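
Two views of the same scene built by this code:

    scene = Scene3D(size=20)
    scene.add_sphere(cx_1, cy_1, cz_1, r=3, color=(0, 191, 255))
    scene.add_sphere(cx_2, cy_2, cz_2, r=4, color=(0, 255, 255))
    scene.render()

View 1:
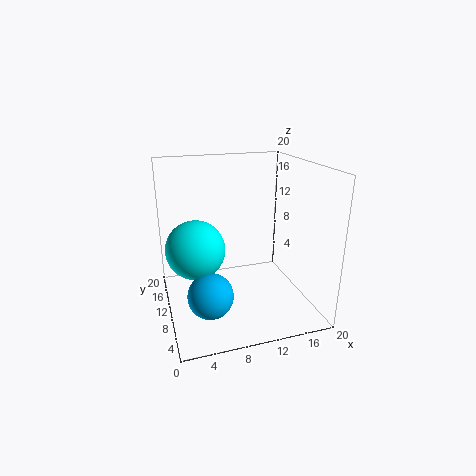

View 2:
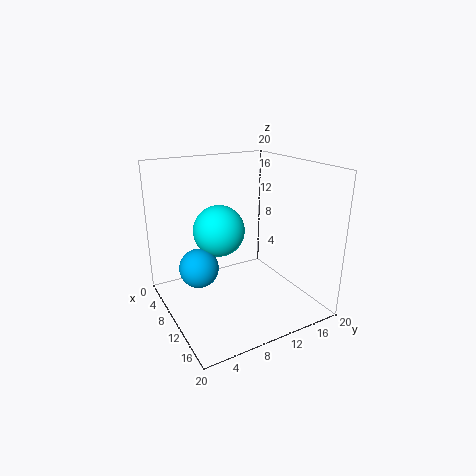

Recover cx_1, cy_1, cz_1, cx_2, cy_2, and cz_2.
cx_1 = 5
cy_1 = 6
cz_1 = 4
cx_2 = 4
cy_2 = 10
cz_2 = 9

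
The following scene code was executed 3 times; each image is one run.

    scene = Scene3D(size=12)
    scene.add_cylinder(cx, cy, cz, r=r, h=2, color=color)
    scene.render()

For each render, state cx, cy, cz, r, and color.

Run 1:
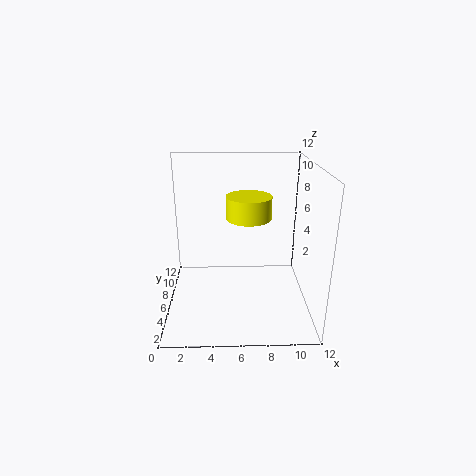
cx = 7
cy = 8
cz = 7
r = 2
color = 'yellow'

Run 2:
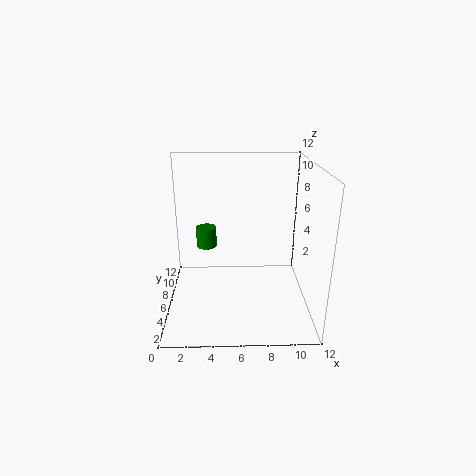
cx = 3
cy = 11
cz = 3
r = 1
color = 'green'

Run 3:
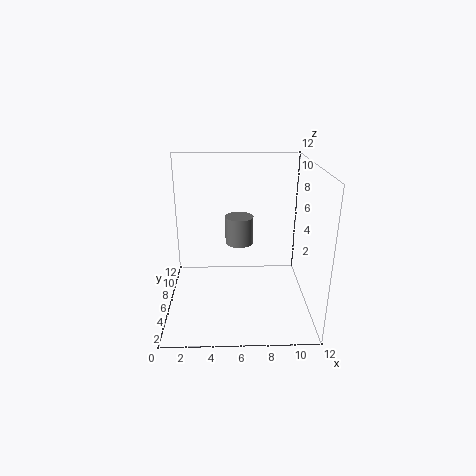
cx = 6
cy = 3
cz = 7
r = 1
color = 'gray'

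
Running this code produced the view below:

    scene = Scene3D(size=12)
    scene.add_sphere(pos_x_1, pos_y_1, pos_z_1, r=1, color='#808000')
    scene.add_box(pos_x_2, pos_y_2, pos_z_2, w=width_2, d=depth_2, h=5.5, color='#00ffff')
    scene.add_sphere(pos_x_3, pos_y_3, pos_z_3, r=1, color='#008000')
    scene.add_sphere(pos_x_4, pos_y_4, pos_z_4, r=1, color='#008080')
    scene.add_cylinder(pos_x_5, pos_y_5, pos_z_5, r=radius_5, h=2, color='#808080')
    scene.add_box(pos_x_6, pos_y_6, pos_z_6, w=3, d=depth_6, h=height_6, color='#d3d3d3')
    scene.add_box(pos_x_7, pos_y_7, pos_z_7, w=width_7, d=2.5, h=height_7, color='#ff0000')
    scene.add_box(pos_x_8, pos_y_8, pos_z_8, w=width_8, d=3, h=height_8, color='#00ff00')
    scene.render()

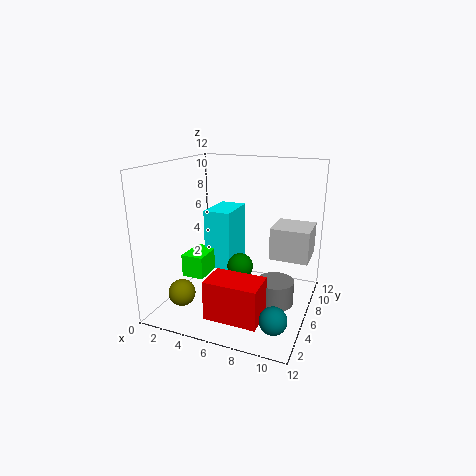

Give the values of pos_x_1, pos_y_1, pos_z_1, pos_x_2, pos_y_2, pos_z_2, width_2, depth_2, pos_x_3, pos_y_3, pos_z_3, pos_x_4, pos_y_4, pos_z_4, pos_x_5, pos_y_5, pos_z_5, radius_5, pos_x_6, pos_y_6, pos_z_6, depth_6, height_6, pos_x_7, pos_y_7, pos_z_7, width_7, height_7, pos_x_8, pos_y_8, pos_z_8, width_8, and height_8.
pos_x_1 = 3.5, pos_y_1 = 1, pos_z_1 = 3, pos_x_2 = 2, pos_y_2 = 7.5, pos_z_2 = 2, width_2 = 2.5, depth_2 = 4, pos_x_3 = 7, pos_y_3 = 4, pos_z_3 = 4.5, pos_x_4 = 10.5, pos_y_4 = 1.5, pos_z_4 = 2, pos_x_5 = 9.5, pos_y_5 = 5.5, pos_z_5 = 1, radius_5 = 1.5, pos_x_6 = 9, pos_y_6 = 5, pos_z_6 = 5, depth_6 = 3, height_6 = 2.5, pos_x_7 = 5.5, pos_y_7 = 0.5, pos_z_7 = 1.5, width_7 = 4, height_7 = 3, pos_x_8 = 1, pos_y_8 = 5, pos_z_8 = 2, width_8 = 2, height_8 = 2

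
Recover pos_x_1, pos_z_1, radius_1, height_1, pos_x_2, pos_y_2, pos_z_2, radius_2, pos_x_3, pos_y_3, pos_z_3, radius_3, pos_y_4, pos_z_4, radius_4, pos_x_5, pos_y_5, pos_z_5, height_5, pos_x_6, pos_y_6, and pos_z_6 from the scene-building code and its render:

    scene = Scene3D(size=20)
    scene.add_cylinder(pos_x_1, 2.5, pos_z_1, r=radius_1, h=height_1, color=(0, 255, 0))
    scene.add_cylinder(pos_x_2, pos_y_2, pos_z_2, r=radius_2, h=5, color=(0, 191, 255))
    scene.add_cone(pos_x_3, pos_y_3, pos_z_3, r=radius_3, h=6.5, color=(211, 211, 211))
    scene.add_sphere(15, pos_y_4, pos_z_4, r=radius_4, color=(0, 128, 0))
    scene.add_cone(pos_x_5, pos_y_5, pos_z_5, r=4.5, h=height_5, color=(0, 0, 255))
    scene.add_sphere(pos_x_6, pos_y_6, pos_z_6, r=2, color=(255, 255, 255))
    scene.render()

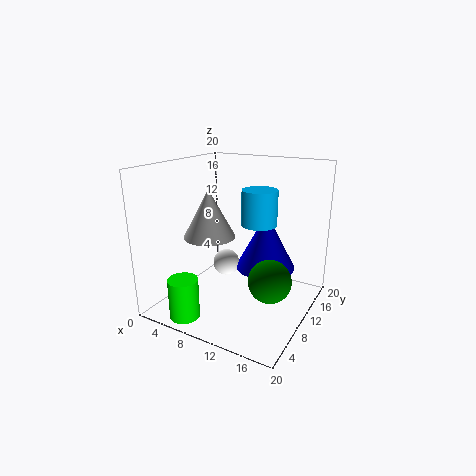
pos_x_1 = 6
pos_z_1 = 0.5
radius_1 = 2
height_1 = 5.5
pos_x_2 = 12
pos_y_2 = 12.5
pos_z_2 = 11.5
radius_2 = 2.5
pos_x_3 = 7
pos_y_3 = 7.5
pos_z_3 = 10.5
radius_3 = 3.5
pos_y_4 = 10
pos_z_4 = 4.5
radius_4 = 3
pos_x_5 = 12
pos_y_5 = 15
pos_z_5 = 4
height_5 = 8.5
pos_x_6 = 6.5
pos_y_6 = 12.5
pos_z_6 = 4.5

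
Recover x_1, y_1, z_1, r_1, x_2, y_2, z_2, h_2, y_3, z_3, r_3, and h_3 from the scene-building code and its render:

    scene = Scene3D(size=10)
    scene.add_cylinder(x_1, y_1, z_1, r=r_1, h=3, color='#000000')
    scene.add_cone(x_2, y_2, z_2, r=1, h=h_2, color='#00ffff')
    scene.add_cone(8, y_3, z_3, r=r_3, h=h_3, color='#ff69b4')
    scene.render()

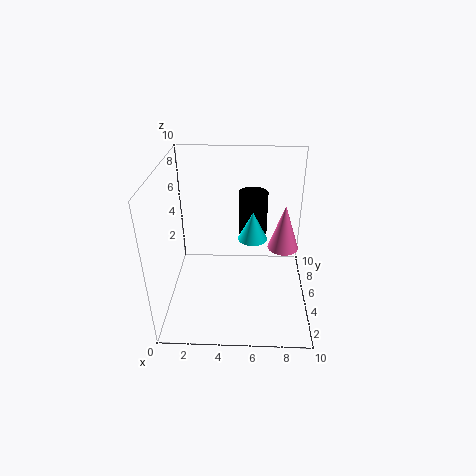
x_1 = 6, y_1 = 6, z_1 = 5, r_1 = 1, x_2 = 6, y_2 = 5, z_2 = 5, h_2 = 2, y_3 = 4, z_3 = 5, r_3 = 1, h_3 = 3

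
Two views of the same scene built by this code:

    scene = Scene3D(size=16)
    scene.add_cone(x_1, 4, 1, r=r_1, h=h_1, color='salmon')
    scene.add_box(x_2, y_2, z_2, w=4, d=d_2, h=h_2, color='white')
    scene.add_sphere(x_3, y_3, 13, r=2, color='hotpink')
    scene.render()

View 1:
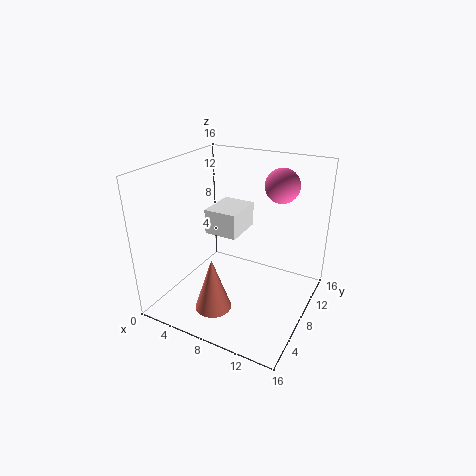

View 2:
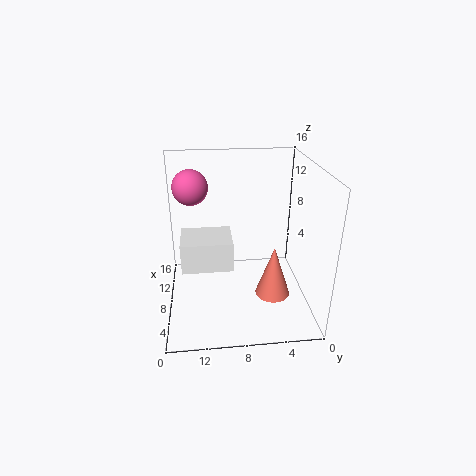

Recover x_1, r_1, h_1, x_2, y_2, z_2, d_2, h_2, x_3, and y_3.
x_1 = 7
r_1 = 2
h_1 = 6
x_2 = 3
y_2 = 9
z_2 = 7
d_2 = 5
h_2 = 3
x_3 = 11
y_3 = 13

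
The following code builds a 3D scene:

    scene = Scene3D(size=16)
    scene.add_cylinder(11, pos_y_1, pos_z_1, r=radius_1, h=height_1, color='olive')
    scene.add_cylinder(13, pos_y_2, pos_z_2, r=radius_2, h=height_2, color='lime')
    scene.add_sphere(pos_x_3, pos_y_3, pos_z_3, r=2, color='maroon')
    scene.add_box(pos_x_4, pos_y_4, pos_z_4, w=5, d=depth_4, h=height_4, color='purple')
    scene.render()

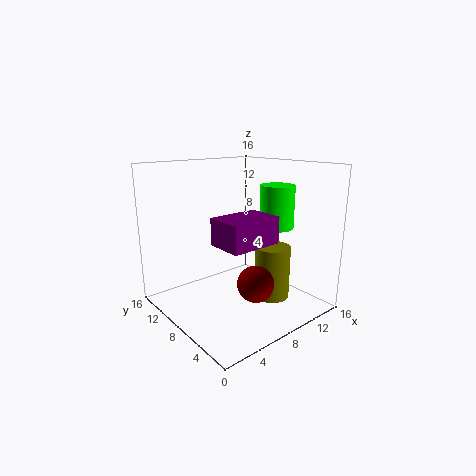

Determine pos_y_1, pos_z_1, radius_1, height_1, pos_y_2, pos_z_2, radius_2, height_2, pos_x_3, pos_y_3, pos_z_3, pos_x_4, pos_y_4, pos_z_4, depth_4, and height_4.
pos_y_1 = 5.5
pos_z_1 = 1
radius_1 = 2
height_1 = 6
pos_y_2 = 7
pos_z_2 = 8.5
radius_2 = 2
height_2 = 5
pos_x_3 = 8
pos_y_3 = 5
pos_z_3 = 3.5
pos_x_4 = 2
pos_y_4 = 1
pos_z_4 = 9.5
depth_4 = 3.5
height_4 = 2.5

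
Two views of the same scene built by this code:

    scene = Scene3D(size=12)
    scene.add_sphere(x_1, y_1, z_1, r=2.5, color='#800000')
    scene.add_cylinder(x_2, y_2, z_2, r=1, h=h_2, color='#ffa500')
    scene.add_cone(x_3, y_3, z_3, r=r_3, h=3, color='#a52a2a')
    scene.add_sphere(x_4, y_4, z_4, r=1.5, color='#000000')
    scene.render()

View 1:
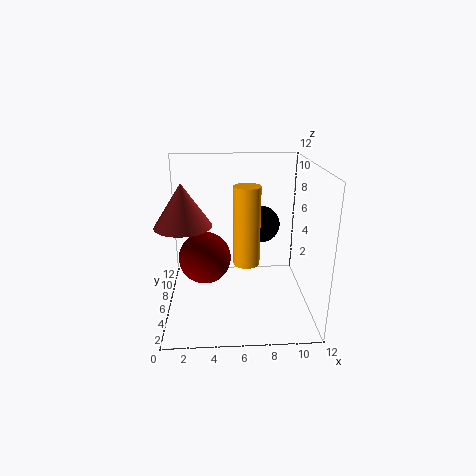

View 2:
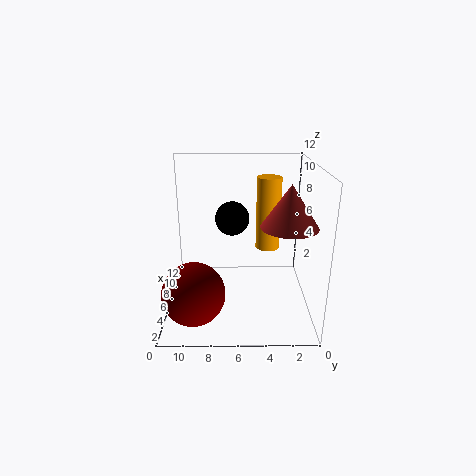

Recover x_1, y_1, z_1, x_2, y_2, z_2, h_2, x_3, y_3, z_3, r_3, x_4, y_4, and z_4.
x_1 = 3, y_1 = 9.5, z_1 = 2.5, x_2 = 6.5, y_2 = 3.5, z_2 = 5, h_2 = 6, x_3 = 2, y_3 = 2.5, z_3 = 8.5, r_3 = 2, x_4 = 8, y_4 = 6.5, z_4 = 7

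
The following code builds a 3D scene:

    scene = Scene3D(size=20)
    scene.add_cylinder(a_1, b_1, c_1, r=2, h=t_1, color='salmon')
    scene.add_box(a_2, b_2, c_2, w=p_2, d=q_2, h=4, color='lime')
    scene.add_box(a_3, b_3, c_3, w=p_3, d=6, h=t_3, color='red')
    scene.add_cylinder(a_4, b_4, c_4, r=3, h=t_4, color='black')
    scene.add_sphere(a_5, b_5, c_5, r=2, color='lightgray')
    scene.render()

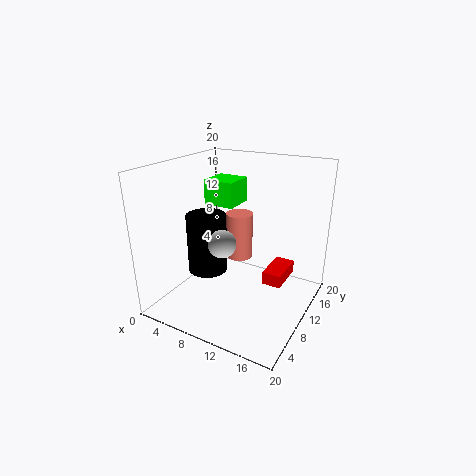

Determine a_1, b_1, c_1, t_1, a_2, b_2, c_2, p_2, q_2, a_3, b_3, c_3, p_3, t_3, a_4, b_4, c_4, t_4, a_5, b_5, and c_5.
a_1 = 8; b_1 = 14; c_1 = 5; t_1 = 7; a_2 = 1; b_2 = 15; c_2 = 12; p_2 = 5; q_2 = 5; a_3 = 12; b_3 = 14; c_3 = 1; p_3 = 3; t_3 = 2; a_4 = 4; b_4 = 11; c_4 = 3; t_4 = 9; a_5 = 8; b_5 = 9; c_5 = 9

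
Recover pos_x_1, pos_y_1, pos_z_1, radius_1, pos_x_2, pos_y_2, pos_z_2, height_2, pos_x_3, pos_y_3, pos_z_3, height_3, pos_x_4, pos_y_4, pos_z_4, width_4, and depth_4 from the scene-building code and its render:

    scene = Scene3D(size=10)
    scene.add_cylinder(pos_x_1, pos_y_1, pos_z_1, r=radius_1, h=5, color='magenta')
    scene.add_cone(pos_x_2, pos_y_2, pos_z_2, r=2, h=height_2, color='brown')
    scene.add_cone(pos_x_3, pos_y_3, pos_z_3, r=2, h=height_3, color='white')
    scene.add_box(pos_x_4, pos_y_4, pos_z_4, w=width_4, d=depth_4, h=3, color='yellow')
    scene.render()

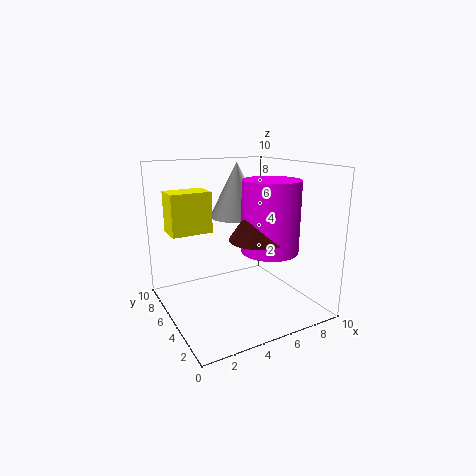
pos_x_1 = 7, pos_y_1 = 4, pos_z_1 = 4, radius_1 = 2, pos_x_2 = 6, pos_y_2 = 4, pos_z_2 = 5, height_2 = 3, pos_x_3 = 6, pos_y_3 = 7, pos_z_3 = 6, height_3 = 4, pos_x_4 = 1, pos_y_4 = 7, pos_z_4 = 5, width_4 = 3, depth_4 = 2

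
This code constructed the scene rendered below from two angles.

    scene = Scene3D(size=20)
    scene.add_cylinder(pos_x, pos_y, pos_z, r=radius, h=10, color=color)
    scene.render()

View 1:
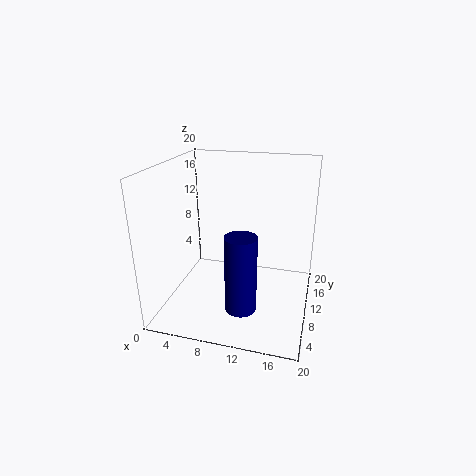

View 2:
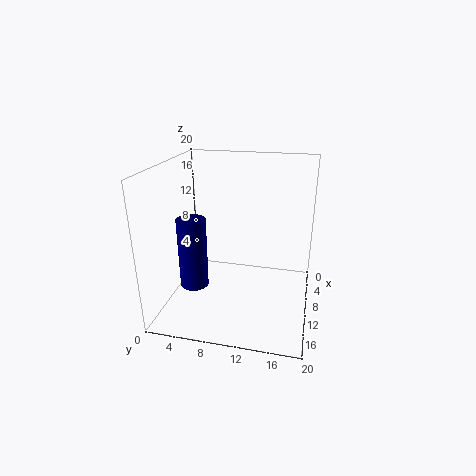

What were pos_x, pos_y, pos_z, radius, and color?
pos_x = 12; pos_y = 4; pos_z = 3; radius = 2; color = 'navy'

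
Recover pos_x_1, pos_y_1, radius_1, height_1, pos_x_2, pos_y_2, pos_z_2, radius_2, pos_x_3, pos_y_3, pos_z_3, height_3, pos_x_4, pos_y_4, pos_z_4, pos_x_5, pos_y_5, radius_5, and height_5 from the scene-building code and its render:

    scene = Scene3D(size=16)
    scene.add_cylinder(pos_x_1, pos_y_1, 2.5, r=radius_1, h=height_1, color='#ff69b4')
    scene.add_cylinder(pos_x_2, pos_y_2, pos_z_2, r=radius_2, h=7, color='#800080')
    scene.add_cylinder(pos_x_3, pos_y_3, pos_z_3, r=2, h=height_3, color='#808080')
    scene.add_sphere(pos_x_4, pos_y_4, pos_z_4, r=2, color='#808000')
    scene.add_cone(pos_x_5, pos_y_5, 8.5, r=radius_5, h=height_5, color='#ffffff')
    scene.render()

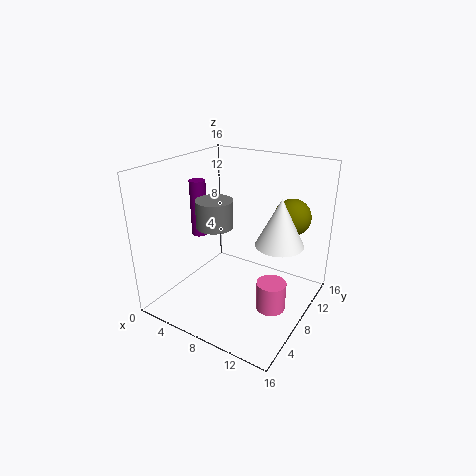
pos_x_1 = 13.5
pos_y_1 = 5.5
radius_1 = 1.5
height_1 = 3
pos_x_2 = 1
pos_y_2 = 10
pos_z_2 = 6
radius_2 = 1
pos_x_3 = 6
pos_y_3 = 6.5
pos_z_3 = 9.5
height_3 = 3
pos_x_4 = 13
pos_y_4 = 11
pos_z_4 = 10.5
pos_x_5 = 13
pos_y_5 = 8
radius_5 = 2.5
height_5 = 5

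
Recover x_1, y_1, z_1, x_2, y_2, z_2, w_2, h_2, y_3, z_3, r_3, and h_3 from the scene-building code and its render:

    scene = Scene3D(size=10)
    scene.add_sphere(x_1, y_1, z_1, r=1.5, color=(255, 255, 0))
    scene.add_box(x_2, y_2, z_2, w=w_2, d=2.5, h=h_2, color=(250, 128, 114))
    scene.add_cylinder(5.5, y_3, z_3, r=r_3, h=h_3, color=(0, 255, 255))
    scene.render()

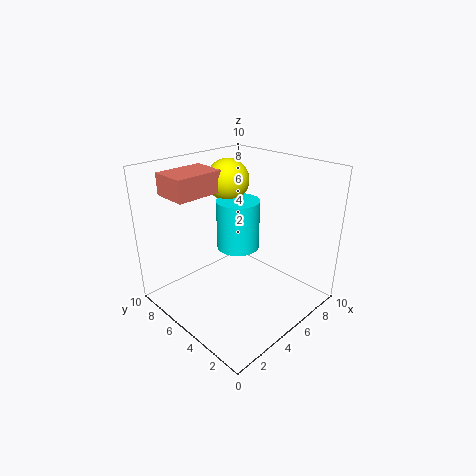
x_1 = 6
y_1 = 7
z_1 = 8.5
x_2 = 1.5
y_2 = 6.5
z_2 = 8
w_2 = 3.5
h_2 = 1.5
y_3 = 5.5
z_3 = 4
r_3 = 1.5
h_3 = 3.5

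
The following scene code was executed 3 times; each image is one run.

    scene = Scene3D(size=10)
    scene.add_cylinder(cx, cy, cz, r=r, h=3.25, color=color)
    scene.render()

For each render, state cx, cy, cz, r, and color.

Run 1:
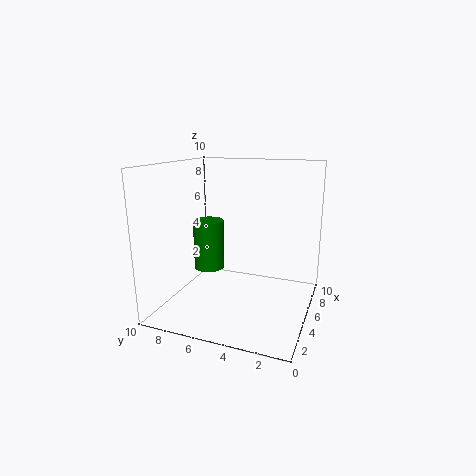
cx = 3.5
cy = 6.5
cz = 3.25
r = 1
color = 'green'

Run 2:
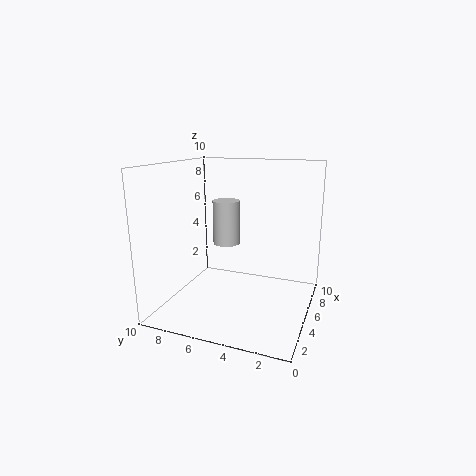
cx = 6.5
cy = 6.5
cz = 4
r = 1
color = 'lightgray'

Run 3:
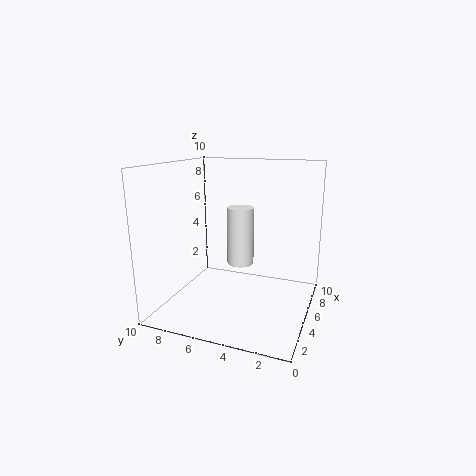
cx = 1.5
cy = 3.5
cz = 4.75
r = 0.75
color = 'white'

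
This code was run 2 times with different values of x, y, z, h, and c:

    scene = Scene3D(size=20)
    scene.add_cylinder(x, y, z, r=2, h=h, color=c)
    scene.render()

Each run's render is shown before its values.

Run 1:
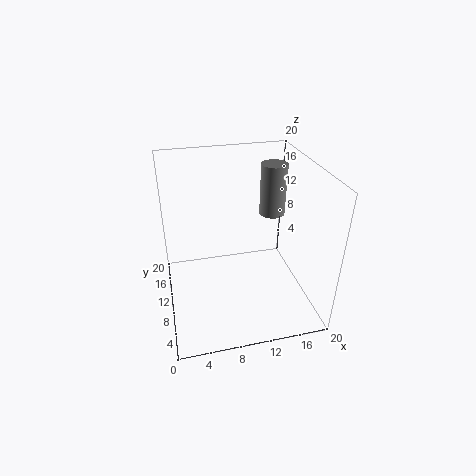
x = 17; y = 16; z = 10; h = 8; c = 'gray'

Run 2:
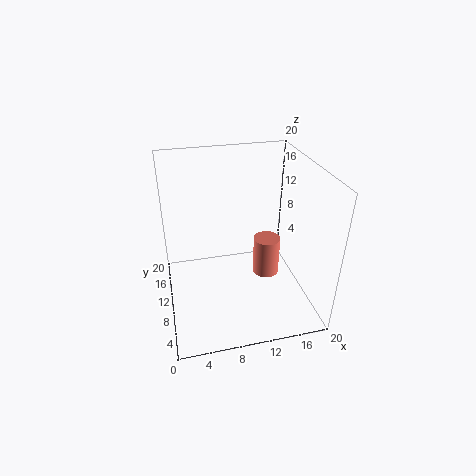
x = 15; y = 12; z = 2; h = 6; c = 'salmon'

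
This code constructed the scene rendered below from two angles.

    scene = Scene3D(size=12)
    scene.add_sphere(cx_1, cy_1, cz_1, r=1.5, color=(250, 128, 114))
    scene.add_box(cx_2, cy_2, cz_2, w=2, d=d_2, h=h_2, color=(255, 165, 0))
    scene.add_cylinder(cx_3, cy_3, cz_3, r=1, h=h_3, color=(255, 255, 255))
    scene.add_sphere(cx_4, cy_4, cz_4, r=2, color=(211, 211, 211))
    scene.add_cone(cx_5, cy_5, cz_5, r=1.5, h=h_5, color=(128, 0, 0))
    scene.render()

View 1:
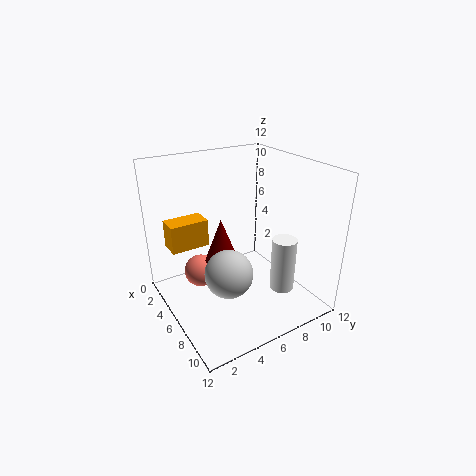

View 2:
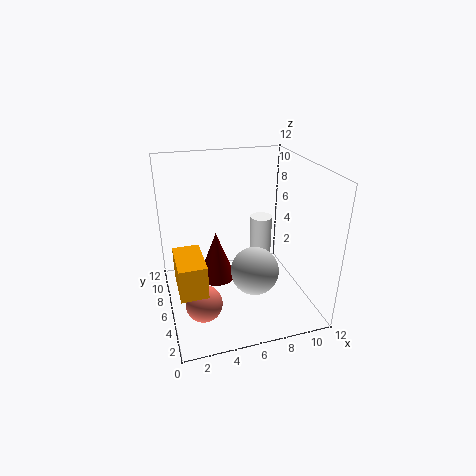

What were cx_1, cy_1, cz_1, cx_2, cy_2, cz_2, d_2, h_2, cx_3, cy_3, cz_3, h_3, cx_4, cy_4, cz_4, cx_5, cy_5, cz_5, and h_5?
cx_1 = 2.5; cy_1 = 4; cz_1 = 1.5; cx_2 = 0.5; cy_2 = 1.5; cz_2 = 4; d_2 = 3.5; h_2 = 2.5; cx_3 = 9; cy_3 = 8.5; cz_3 = 2; h_3 = 4.5; cx_4 = 7; cy_4 = 4.5; cz_4 = 3.5; cx_5 = 4; cy_5 = 5.5; cz_5 = 3; h_5 = 4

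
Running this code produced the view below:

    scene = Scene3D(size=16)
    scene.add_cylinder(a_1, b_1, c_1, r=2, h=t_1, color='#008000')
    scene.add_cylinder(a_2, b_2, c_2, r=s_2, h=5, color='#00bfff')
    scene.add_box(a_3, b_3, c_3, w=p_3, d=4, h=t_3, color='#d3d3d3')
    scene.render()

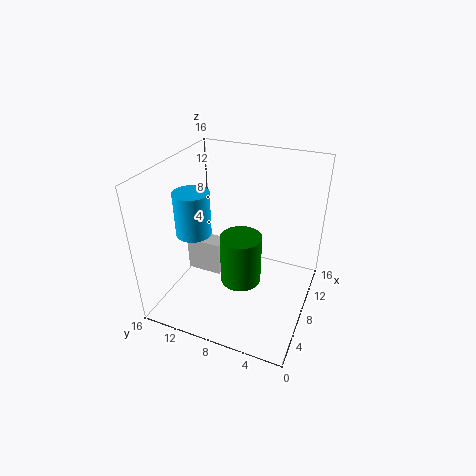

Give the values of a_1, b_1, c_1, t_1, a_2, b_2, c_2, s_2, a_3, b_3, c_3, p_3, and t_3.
a_1 = 4
b_1 = 6
c_1 = 6
t_1 = 5
a_2 = 7
b_2 = 13
c_2 = 8
s_2 = 2
a_3 = 7
b_3 = 10
c_3 = 3
p_3 = 2
t_3 = 4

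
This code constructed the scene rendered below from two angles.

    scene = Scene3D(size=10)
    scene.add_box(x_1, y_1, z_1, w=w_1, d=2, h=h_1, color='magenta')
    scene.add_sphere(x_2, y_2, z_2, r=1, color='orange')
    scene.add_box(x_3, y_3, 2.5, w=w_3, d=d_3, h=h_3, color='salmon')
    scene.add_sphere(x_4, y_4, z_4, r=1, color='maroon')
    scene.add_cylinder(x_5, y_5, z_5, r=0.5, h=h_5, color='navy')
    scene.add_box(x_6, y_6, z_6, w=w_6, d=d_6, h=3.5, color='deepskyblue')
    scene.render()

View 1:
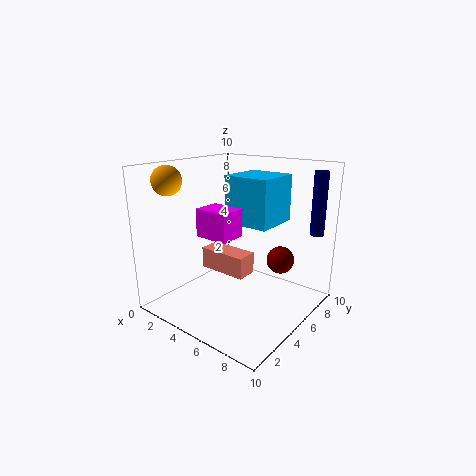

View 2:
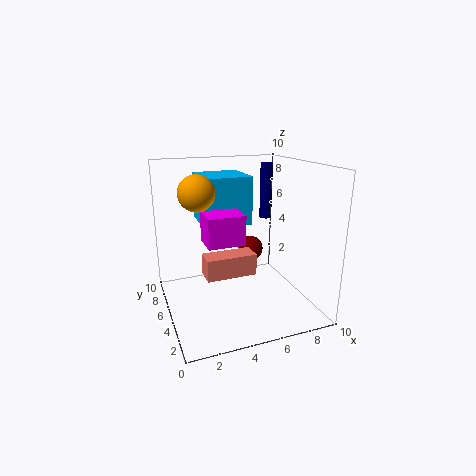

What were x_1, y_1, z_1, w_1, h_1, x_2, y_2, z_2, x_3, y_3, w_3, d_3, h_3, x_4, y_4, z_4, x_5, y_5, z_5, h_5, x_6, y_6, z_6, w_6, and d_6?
x_1 = 2.5
y_1 = 3.5
z_1 = 5
w_1 = 2.5
h_1 = 2
x_2 = 1.5
y_2 = 2
z_2 = 9
x_3 = 2.5
y_3 = 4
w_3 = 3.5
d_3 = 1.5
h_3 = 1.5
x_4 = 7
y_4 = 7.5
z_4 = 3
x_5 = 9
y_5 = 9
z_5 = 5
h_5 = 4.5
x_6 = 3
y_6 = 6
z_6 = 5.5
w_6 = 3.5
d_6 = 3.5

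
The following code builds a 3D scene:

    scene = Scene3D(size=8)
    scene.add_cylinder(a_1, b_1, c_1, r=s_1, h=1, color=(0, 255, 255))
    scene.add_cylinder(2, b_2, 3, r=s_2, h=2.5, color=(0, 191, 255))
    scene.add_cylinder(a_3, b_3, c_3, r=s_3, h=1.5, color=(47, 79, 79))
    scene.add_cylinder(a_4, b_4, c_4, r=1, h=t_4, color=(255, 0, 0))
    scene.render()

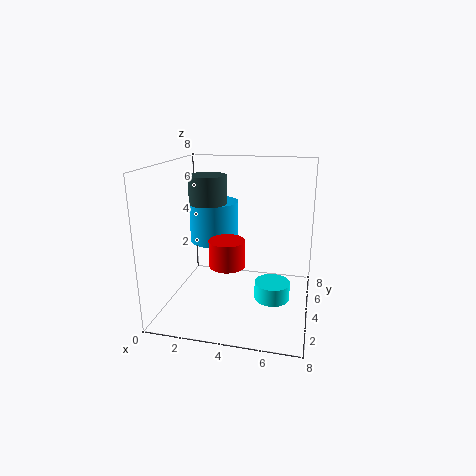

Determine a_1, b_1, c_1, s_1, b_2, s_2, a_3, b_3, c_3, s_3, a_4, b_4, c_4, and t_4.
a_1 = 6, b_1 = 4, c_1 = 0.5, s_1 = 1, b_2 = 6, s_2 = 1.5, a_3 = 2.5, b_3 = 3.5, c_3 = 6, s_3 = 1, a_4 = 3.5, b_4 = 3.5, c_4 = 2.5, t_4 = 1.5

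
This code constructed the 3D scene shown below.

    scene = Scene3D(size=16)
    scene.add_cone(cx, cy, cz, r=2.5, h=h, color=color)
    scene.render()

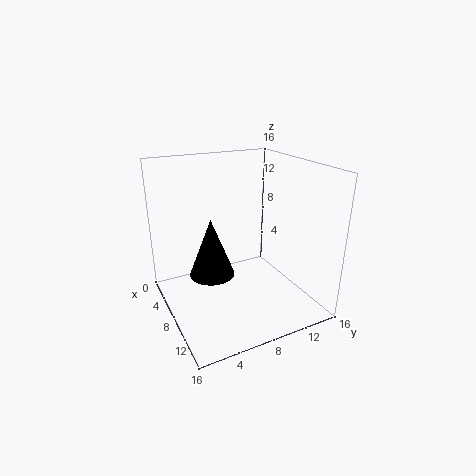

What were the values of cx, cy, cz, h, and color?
cx = 7.5; cy = 5; cz = 4; h = 6.5; color = 'black'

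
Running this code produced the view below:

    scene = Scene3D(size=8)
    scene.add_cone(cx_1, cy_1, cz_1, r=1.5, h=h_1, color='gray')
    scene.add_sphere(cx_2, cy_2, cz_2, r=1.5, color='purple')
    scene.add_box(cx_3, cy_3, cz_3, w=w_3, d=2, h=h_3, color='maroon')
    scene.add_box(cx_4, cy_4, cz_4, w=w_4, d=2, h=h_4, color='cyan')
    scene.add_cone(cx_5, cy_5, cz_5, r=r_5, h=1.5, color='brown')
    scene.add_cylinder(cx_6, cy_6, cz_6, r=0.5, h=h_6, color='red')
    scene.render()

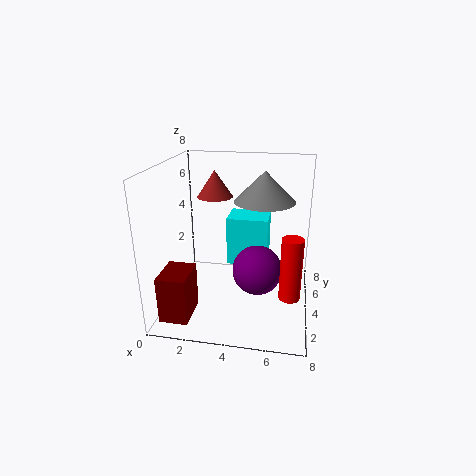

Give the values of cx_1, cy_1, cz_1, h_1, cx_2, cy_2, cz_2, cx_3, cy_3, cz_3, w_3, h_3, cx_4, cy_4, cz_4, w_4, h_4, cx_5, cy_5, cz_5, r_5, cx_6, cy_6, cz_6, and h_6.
cx_1 = 5.5, cy_1 = 3, cz_1 = 6.5, h_1 = 1.5, cx_2 = 5, cy_2 = 5, cz_2 = 1.5, cx_3 = 0.5, cy_3 = 0.5, cz_3 = 0.5, w_3 = 1.5, h_3 = 2.5, cx_4 = 3, cy_4 = 5.5, cz_4 = 1.5, w_4 = 2.5, h_4 = 3, cx_5 = 2.5, cy_5 = 5, cz_5 = 6, r_5 = 1, cx_6 = 7, cy_6 = 1, cz_6 = 2.5, h_6 = 3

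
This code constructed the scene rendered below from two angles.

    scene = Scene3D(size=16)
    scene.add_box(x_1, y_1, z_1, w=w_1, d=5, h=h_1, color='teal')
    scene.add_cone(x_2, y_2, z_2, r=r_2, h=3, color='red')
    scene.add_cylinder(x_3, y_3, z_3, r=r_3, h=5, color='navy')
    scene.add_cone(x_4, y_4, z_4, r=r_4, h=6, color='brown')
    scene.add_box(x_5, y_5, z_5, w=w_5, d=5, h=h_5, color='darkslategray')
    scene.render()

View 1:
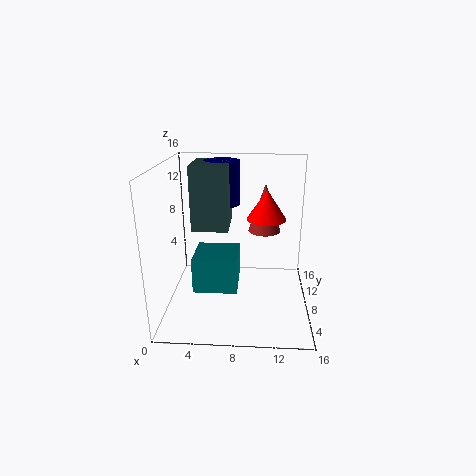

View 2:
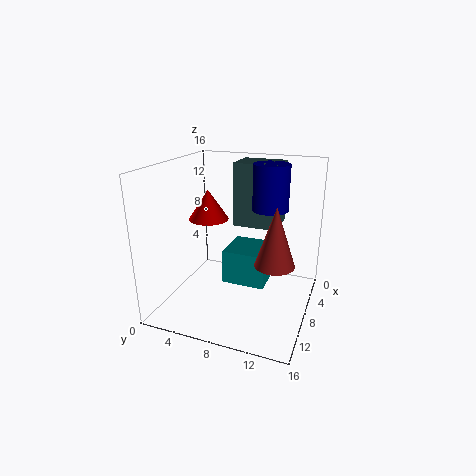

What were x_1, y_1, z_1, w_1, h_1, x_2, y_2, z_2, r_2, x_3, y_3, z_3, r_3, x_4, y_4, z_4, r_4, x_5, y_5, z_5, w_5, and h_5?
x_1 = 3, y_1 = 6, z_1 = 2, w_1 = 5, h_1 = 4, x_2 = 11, y_2 = 6, z_2 = 11, r_2 = 2, x_3 = 6, y_3 = 11, z_3 = 11, r_3 = 2, x_4 = 11, y_4 = 13, z_4 = 7, r_4 = 2, x_5 = 3, y_5 = 7, z_5 = 9, w_5 = 4, h_5 = 7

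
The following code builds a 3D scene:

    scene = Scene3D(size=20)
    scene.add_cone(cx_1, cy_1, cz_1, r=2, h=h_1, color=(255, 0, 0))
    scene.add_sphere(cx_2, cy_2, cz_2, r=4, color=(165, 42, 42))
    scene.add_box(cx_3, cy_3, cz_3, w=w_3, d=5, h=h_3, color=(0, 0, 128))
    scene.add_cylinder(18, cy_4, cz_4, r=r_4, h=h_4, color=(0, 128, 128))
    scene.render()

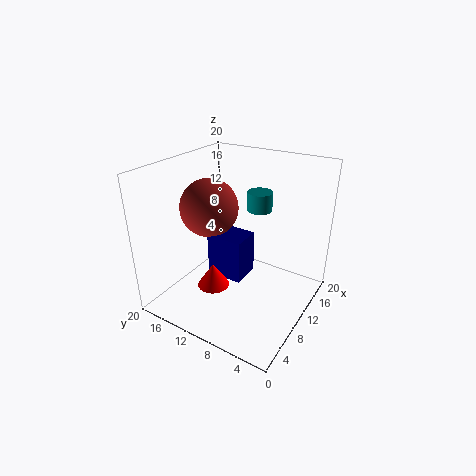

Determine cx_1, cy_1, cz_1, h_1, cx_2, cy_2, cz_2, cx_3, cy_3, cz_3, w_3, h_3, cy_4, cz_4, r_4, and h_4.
cx_1 = 4, cy_1 = 10, cz_1 = 6, h_1 = 3, cx_2 = 9, cy_2 = 14, cz_2 = 14, cx_3 = 7, cy_3 = 8, cz_3 = 5, w_3 = 4, h_3 = 6, cy_4 = 11, cz_4 = 11, r_4 = 2, h_4 = 3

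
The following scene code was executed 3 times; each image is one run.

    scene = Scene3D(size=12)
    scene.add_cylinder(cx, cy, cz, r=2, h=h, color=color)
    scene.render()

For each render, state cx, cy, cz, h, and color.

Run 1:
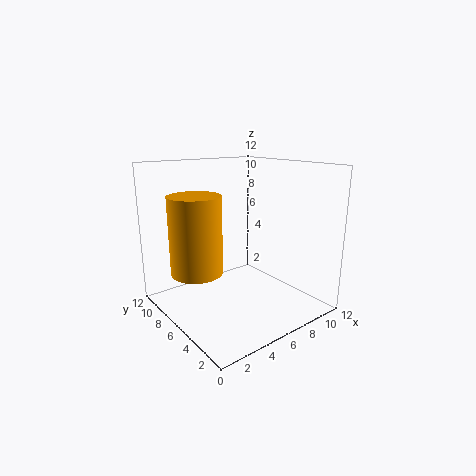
cx = 2
cy = 6
cz = 4
h = 6
color = 'orange'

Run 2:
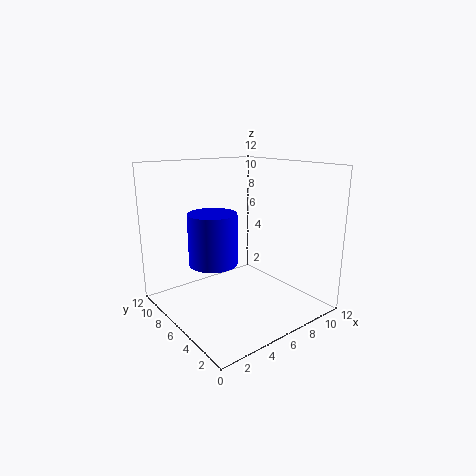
cx = 4
cy = 6.75
cz = 4
h = 4.25
color = 'blue'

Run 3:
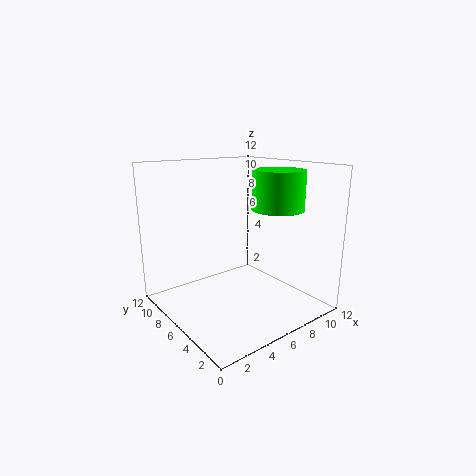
cx = 7.5
cy = 3
cz = 8.75
h = 3
color = 'lime'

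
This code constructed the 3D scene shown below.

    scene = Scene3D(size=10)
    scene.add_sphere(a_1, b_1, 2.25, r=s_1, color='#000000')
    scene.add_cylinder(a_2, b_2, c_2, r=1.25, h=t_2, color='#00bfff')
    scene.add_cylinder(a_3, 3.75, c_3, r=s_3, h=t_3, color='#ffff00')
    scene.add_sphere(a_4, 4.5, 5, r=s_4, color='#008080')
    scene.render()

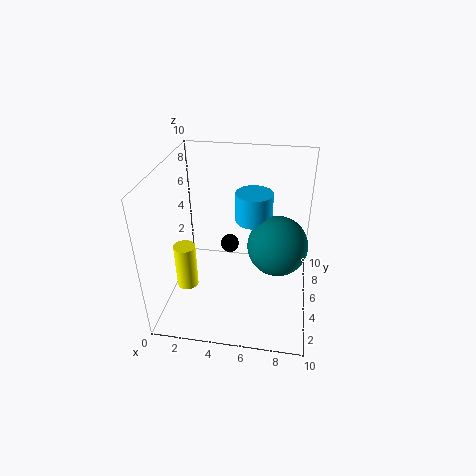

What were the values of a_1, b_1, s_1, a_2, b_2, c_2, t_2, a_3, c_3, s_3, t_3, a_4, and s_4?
a_1 = 3.75; b_1 = 8.25; s_1 = 0.75; a_2 = 6; b_2 = 5.5; c_2 = 6.25; t_2 = 2; a_3 = 1.5; c_3 = 1.5; s_3 = 0.75; t_3 = 3.25; a_4 = 7.75; s_4 = 2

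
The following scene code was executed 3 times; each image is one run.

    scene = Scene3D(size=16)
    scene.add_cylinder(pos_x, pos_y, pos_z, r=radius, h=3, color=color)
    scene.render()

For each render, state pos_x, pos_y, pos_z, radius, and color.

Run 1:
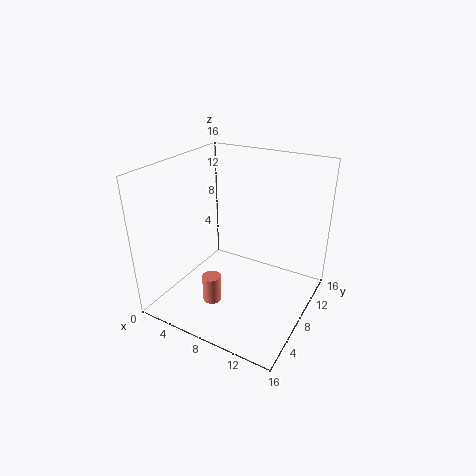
pos_x = 7
pos_y = 4
pos_z = 2
radius = 1
color = 'salmon'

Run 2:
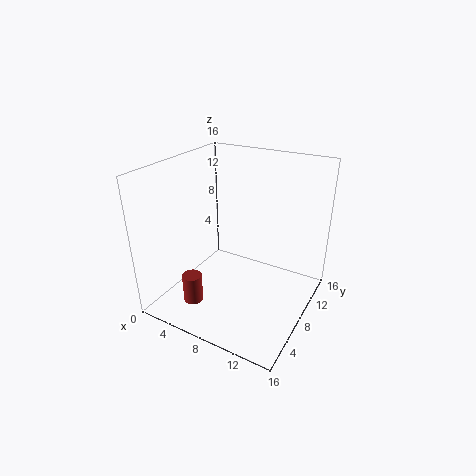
pos_x = 6
pos_y = 2
pos_z = 3
radius = 1
color = 'brown'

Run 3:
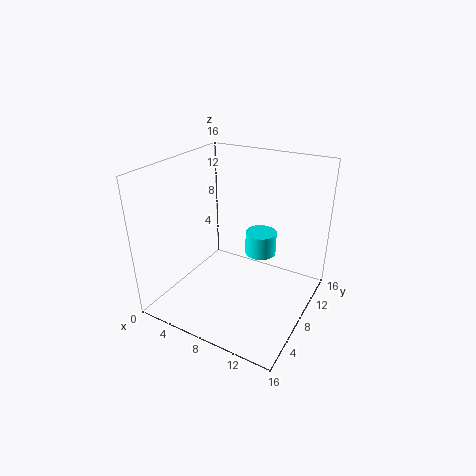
pos_x = 8
pos_y = 14
pos_z = 3
radius = 2
color = 'cyan'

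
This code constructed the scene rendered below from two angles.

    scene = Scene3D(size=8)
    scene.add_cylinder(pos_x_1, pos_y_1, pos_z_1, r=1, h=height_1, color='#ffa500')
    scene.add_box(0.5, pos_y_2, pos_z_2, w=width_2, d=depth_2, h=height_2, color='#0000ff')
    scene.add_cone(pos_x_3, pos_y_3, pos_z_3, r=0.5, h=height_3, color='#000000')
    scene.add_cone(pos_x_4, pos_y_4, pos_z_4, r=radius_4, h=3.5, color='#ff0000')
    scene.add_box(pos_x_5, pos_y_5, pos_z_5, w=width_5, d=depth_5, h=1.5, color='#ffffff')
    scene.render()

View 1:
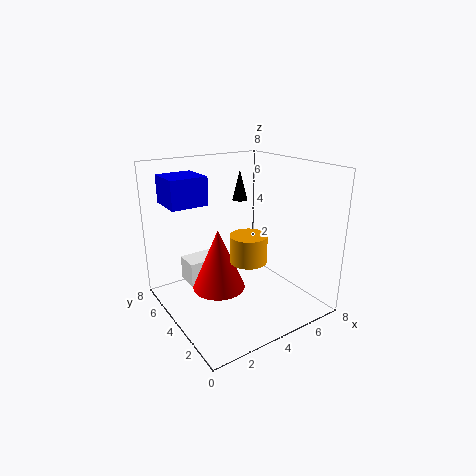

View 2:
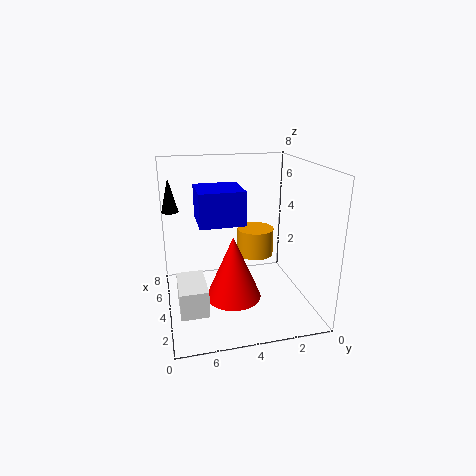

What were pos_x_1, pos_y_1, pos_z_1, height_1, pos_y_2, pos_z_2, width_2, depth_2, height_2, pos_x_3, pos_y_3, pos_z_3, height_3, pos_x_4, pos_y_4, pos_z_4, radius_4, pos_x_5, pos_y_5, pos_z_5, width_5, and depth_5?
pos_x_1 = 4
pos_y_1 = 3
pos_z_1 = 3
height_1 = 1.5
pos_y_2 = 4.5
pos_z_2 = 6
width_2 = 2
depth_2 = 2
height_2 = 1.5
pos_x_3 = 6.5
pos_y_3 = 7.5
pos_z_3 = 5
height_3 = 2
pos_x_4 = 3
pos_y_4 = 4.5
pos_z_4 = 1
radius_4 = 1.5
pos_x_5 = 2
pos_y_5 = 6
pos_z_5 = 0.5
width_5 = 2.5
depth_5 = 1.5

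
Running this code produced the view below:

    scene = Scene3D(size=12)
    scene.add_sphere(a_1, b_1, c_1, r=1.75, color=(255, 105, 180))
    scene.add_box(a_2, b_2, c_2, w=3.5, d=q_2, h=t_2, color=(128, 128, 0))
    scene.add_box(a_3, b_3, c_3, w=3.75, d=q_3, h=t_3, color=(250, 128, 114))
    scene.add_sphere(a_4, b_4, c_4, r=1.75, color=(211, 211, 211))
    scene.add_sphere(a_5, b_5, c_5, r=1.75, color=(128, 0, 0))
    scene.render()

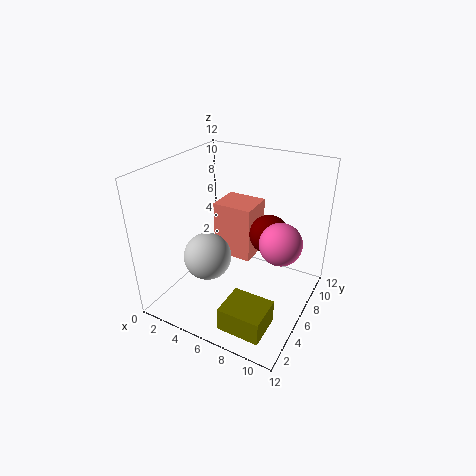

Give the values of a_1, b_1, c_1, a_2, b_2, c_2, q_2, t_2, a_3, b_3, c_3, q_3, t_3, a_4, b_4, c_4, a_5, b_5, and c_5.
a_1 = 9.5, b_1 = 6.75, c_1 = 6, a_2 = 6.75, b_2 = 1.25, c_2 = 0.25, q_2 = 3, t_2 = 2, a_3 = 2, b_3 = 8.5, c_3 = 2, q_3 = 3.25, t_3 = 5.25, a_4 = 5.5, b_4 = 2.25, c_4 = 6.25, a_5 = 7.5, b_5 = 9, c_5 = 5.25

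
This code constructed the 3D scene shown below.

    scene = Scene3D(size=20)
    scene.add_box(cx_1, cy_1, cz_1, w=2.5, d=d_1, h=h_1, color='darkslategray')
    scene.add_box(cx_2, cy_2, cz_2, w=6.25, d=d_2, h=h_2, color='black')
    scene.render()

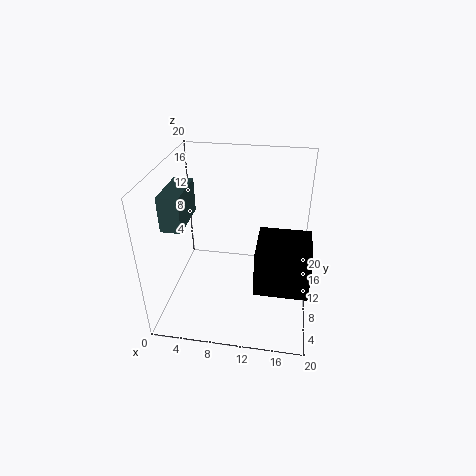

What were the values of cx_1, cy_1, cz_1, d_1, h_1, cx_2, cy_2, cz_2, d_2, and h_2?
cx_1 = 2.25, cy_1 = 2.5, cz_1 = 14.75, d_1 = 6, h_1 = 4.25, cx_2 = 13.25, cy_2 = 1, cz_2 = 8.25, d_2 = 6.25, h_2 = 5.5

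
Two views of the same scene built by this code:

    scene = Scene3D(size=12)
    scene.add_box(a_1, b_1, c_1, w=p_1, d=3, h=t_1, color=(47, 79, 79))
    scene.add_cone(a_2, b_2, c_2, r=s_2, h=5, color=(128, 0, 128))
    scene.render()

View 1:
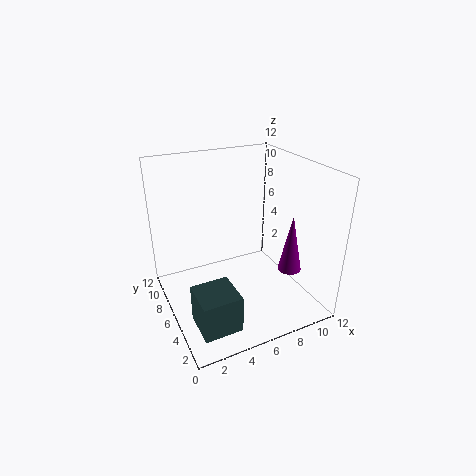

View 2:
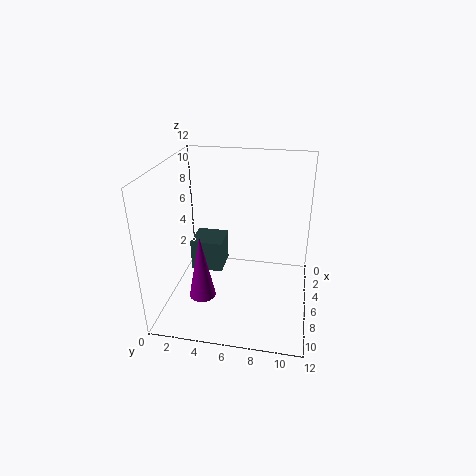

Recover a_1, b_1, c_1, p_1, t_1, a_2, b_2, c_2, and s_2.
a_1 = 1; b_1 = 1; c_1 = 1; p_1 = 3; t_1 = 3; a_2 = 10; b_2 = 4; c_2 = 3; s_2 = 1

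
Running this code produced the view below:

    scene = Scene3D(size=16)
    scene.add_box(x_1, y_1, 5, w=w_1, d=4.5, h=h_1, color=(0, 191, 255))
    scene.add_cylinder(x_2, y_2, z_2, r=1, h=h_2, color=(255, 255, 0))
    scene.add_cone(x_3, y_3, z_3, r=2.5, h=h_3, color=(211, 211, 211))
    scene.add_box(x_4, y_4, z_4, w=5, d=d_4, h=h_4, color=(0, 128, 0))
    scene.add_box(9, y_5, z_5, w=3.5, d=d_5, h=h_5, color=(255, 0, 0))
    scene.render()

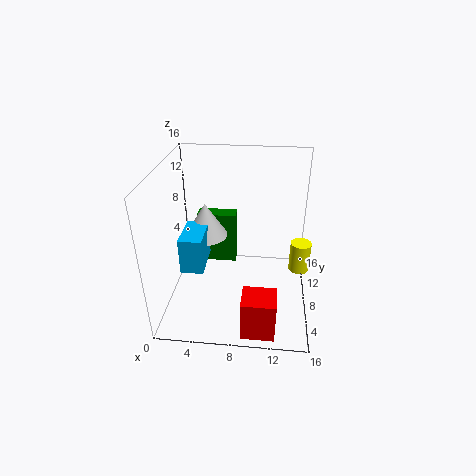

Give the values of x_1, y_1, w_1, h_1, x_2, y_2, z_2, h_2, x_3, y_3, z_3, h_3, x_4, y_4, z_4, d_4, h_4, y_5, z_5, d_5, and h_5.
x_1 = 2, y_1 = 5, w_1 = 2.5, h_1 = 4, x_2 = 14.5, y_2 = 4.5, z_2 = 7, h_2 = 3, x_3 = 4, y_3 = 10, z_3 = 7, h_3 = 4, x_4 = 2, y_4 = 14, z_4 = 0.5, d_4 = 2, h_4 = 7, y_5 = 0.5, z_5 = 0.5, d_5 = 3, h_5 = 4.5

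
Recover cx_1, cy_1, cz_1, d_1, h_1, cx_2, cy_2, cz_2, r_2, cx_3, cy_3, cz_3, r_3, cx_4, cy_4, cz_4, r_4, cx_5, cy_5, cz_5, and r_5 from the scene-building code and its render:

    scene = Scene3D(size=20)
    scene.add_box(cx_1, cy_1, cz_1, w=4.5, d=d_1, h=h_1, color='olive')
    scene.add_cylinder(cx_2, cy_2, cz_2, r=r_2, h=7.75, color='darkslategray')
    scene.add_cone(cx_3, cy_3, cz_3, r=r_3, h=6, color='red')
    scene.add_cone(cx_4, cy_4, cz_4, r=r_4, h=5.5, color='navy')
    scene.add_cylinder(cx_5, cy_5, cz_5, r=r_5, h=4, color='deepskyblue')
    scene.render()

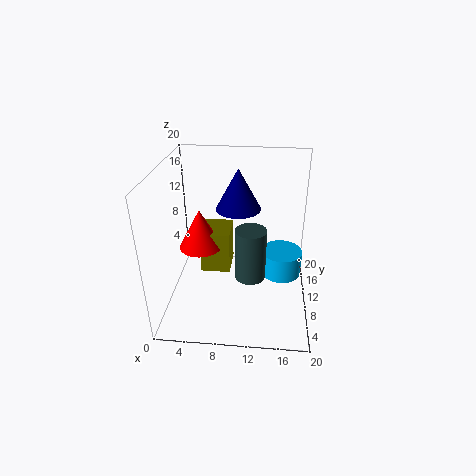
cx_1 = 4, cy_1 = 12, cz_1 = 2.5, d_1 = 5.25, h_1 = 6.5, cx_2 = 11.75, cy_2 = 10.5, cz_2 = 3.25, r_2 = 2.25, cx_3 = 4, cy_3 = 13, cz_3 = 6.5, r_3 = 3.25, cx_4 = 10, cy_4 = 10.5, cz_4 = 14.25, r_4 = 3, cx_5 = 16.5, cy_5 = 15.5, cz_5 = 0.75, r_5 = 3.25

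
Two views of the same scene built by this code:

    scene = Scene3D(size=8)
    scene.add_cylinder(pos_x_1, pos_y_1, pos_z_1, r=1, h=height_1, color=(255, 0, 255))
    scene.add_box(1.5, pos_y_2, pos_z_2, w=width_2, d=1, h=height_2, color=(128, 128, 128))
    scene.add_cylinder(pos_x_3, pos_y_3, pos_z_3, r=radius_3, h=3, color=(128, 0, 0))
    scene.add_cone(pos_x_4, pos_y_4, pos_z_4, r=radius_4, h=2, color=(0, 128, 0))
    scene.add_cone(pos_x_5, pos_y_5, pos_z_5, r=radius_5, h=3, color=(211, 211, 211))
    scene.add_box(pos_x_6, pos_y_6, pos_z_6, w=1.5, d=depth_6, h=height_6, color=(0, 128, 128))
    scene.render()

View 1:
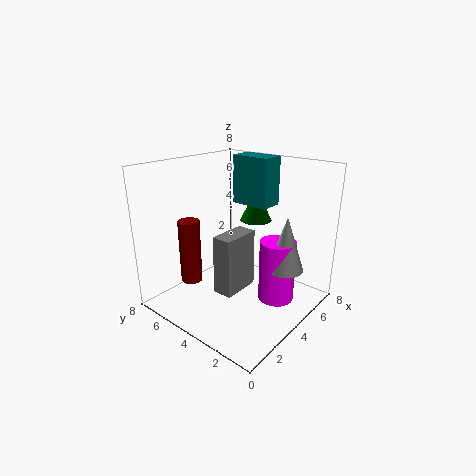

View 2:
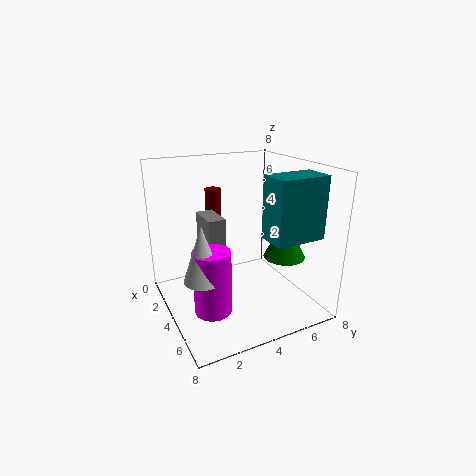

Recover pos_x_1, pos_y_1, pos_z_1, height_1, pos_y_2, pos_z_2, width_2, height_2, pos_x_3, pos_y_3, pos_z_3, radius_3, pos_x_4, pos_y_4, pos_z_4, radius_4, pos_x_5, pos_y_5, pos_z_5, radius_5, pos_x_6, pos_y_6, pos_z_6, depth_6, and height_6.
pos_x_1 = 5
pos_y_1 = 2
pos_z_1 = 0.5
height_1 = 3.5
pos_y_2 = 2.5
pos_z_2 = 2
width_2 = 2
height_2 = 3
pos_x_3 = 0.5
pos_y_3 = 4
pos_z_3 = 3
radius_3 = 0.5
pos_x_4 = 7
pos_y_4 = 5
pos_z_4 = 4
radius_4 = 1
pos_x_5 = 5
pos_y_5 = 1.5
pos_z_5 = 2.5
radius_5 = 1
pos_x_6 = 6.5
pos_y_6 = 4
pos_z_6 = 5
depth_6 = 2.5
height_6 = 3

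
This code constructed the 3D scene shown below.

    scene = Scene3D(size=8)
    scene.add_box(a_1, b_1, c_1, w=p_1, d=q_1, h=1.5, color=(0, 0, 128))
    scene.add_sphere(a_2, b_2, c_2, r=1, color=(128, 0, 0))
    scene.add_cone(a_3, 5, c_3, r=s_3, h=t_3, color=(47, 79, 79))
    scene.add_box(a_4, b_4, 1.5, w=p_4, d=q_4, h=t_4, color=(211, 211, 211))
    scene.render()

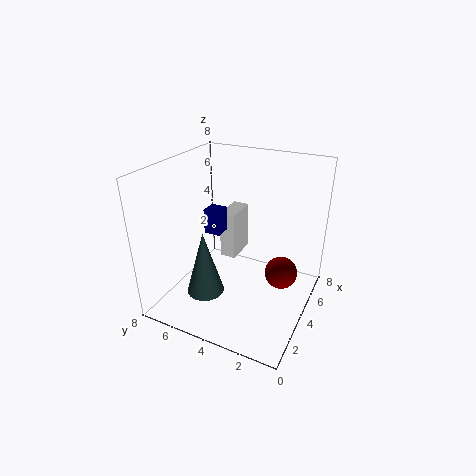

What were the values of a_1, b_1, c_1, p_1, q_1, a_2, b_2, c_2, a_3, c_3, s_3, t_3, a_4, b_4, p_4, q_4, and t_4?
a_1 = 4.5, b_1 = 5.5, c_1 = 3.5, p_1 = 1, q_1 = 1, a_2 = 6, b_2 = 2, c_2 = 1, a_3 = 2, c_3 = 1.5, s_3 = 1, t_3 = 3.5, a_4 = 5.5, b_4 = 5, p_4 = 2, q_4 = 1, t_4 = 3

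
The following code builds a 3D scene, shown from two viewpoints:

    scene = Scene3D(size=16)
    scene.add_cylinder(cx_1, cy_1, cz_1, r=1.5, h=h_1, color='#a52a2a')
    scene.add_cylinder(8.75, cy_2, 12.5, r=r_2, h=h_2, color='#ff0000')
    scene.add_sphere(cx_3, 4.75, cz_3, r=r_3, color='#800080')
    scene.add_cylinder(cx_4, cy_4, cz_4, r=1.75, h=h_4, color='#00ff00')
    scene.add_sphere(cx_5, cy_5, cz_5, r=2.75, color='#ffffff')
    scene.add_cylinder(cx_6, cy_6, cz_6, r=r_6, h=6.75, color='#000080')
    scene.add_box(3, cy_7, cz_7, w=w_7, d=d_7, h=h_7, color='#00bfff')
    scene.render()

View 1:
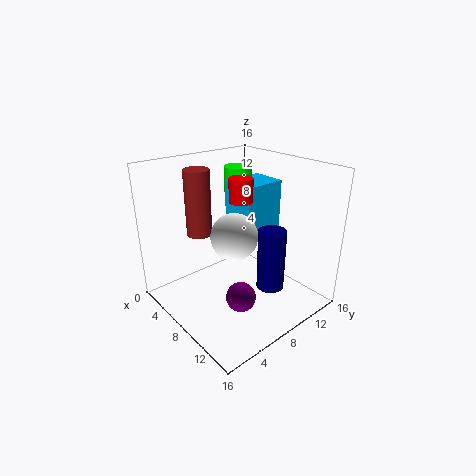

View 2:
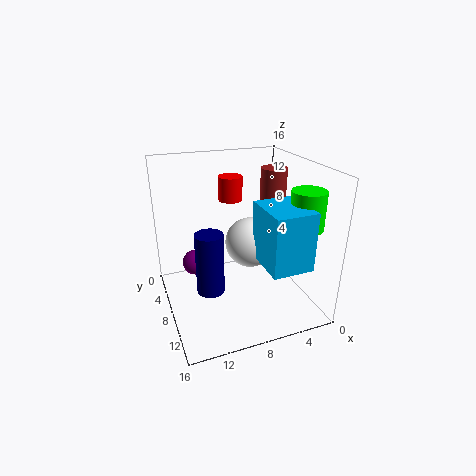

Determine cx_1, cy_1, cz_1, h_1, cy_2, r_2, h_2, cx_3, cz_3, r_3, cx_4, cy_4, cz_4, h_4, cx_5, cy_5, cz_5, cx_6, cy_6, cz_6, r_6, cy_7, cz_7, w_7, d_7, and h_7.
cx_1 = 3; cy_1 = 6.25; cz_1 = 7.25; h_1 = 7.75; cy_2 = 7.75; r_2 = 1.25; h_2 = 2.5; cx_3 = 12.25; cz_3 = 4; r_3 = 1.5; cx_4 = 2.5; cy_4 = 12.75; cz_4 = 10.25; h_4 = 4; cx_5 = 6.75; cy_5 = 8.5; cz_5 = 7.5; cx_6 = 11.75; cy_6 = 9.5; cz_6 = 3; r_6 = 1.5; cy_7 = 10.25; cz_7 = 7; w_7 = 4.25; d_7 = 5.25; h_7 = 6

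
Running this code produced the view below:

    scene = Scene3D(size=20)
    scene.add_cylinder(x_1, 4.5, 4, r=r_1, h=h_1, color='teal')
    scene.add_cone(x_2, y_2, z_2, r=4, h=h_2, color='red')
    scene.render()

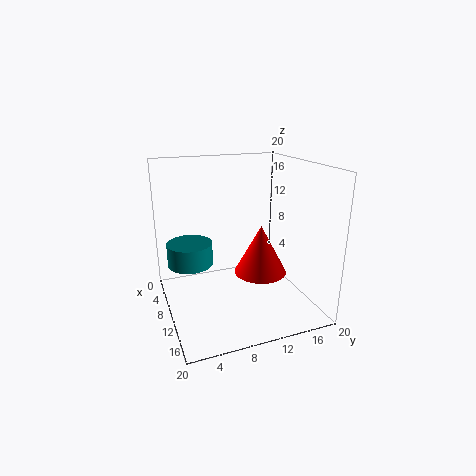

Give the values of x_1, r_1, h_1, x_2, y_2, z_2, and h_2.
x_1 = 3.5; r_1 = 3.5; h_1 = 3.5; x_2 = 8; y_2 = 14.5; z_2 = 3; h_2 = 7.5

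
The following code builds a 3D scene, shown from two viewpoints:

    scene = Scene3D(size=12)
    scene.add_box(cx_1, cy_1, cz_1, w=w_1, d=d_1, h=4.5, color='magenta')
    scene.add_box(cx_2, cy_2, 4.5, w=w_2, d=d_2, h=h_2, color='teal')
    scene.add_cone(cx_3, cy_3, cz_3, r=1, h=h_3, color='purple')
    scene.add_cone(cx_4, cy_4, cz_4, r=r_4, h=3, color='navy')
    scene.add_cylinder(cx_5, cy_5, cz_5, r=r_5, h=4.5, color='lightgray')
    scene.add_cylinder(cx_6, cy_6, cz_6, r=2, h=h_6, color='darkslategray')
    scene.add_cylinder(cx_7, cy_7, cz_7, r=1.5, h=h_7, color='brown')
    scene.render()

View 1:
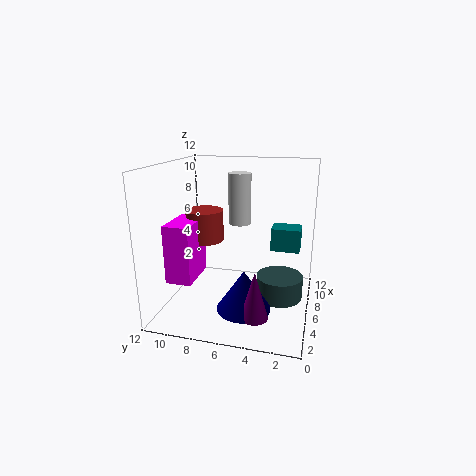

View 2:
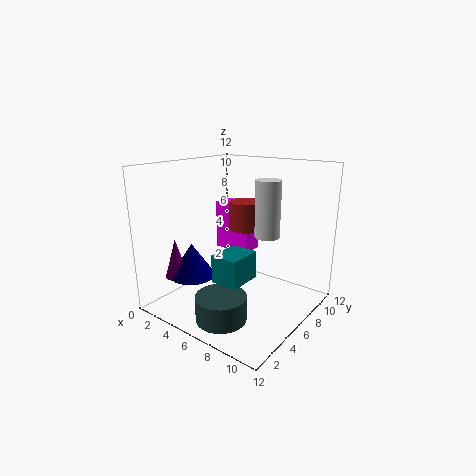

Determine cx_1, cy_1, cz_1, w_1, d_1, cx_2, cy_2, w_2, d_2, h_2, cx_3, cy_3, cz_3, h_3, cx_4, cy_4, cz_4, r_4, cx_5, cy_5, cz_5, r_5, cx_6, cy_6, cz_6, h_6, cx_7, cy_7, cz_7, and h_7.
cx_1 = 1.5; cy_1 = 8.5; cz_1 = 3.5; w_1 = 3.5; d_1 = 2; cx_2 = 7.5; cy_2 = 1; w_2 = 2; d_2 = 2.5; h_2 = 2; cx_3 = 1; cy_3 = 3.5; cz_3 = 2; h_3 = 3.5; cx_4 = 2; cy_4 = 4.5; cz_4 = 2; r_4 = 2; cx_5 = 8.5; cy_5 = 6.5; cz_5 = 6.5; r_5 = 1; cx_6 = 7; cy_6 = 2.5; cz_6 = 0.5; h_6 = 2; cx_7 = 5; cy_7 = 8.5; cz_7 = 6; h_7 = 2.5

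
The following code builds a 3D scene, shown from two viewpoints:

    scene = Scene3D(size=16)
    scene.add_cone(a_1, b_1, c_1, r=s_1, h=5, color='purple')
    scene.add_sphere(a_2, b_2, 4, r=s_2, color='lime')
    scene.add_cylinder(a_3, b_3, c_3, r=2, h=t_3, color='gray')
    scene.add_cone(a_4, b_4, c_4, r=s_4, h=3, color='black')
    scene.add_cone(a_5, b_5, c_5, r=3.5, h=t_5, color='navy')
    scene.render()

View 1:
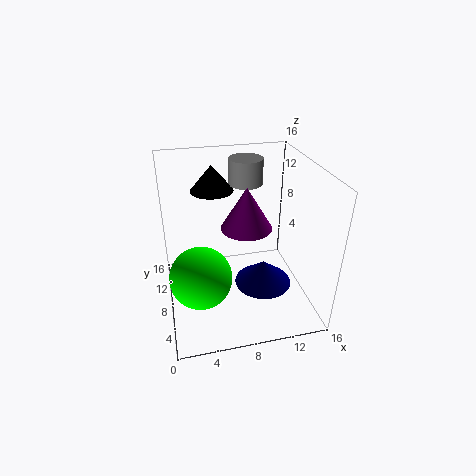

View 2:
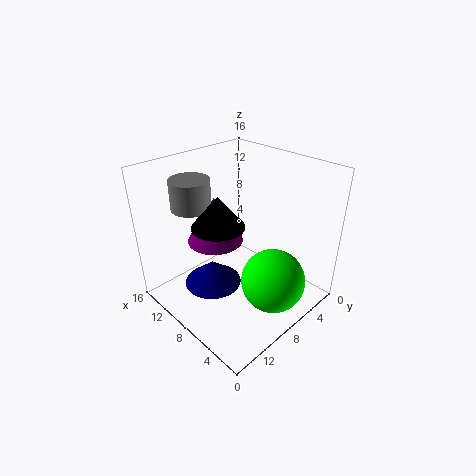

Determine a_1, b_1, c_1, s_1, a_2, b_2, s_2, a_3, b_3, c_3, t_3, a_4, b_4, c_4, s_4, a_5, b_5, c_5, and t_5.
a_1 = 9.5; b_1 = 10; c_1 = 8; s_1 = 3; a_2 = 3.5; b_2 = 7; s_2 = 3.5; a_3 = 10; b_3 = 12.5; c_3 = 12.5; t_3 = 3; a_4 = 6; b_4 = 12.5; c_4 = 12; s_4 = 2.5; a_5 = 11.5; b_5 = 9; c_5 = 0.5; t_5 = 3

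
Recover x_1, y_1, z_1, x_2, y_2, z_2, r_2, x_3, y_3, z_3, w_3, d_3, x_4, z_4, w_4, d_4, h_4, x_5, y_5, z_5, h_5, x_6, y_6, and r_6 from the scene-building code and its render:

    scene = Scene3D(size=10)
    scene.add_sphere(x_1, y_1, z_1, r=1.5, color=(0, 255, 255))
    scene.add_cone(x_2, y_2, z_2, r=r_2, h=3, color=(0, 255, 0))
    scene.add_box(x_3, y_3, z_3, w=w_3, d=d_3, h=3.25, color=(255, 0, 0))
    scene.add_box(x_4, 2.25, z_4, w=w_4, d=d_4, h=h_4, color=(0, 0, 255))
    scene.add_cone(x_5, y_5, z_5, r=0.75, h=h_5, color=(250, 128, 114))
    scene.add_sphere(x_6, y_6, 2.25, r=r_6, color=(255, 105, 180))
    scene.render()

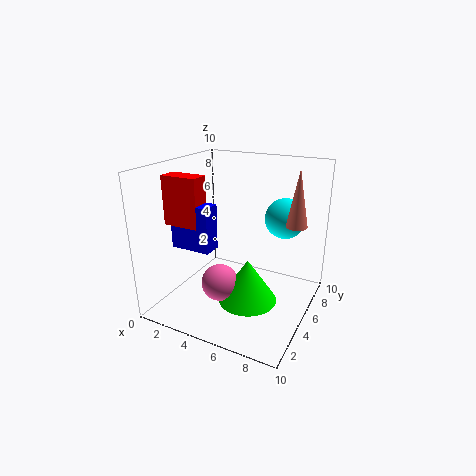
x_1 = 7.25
y_1 = 8.25
z_1 = 5.75
x_2 = 6.25
y_2 = 4
z_2 = 1
r_2 = 2
x_3 = 1
y_3 = 2.25
z_3 = 6.25
w_3 = 2.5
d_3 = 1.25
x_4 = 1.5
z_4 = 4.75
w_4 = 2.75
d_4 = 1.25
h_4 = 3
x_5 = 8.5
y_5 = 7
z_5 = 5.75
h_5 = 4
x_6 = 4.5
y_6 = 3.25
r_6 = 1.25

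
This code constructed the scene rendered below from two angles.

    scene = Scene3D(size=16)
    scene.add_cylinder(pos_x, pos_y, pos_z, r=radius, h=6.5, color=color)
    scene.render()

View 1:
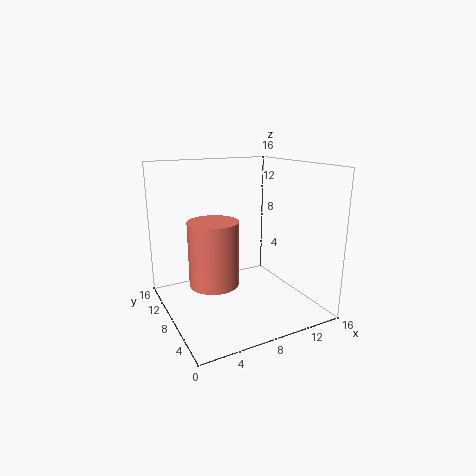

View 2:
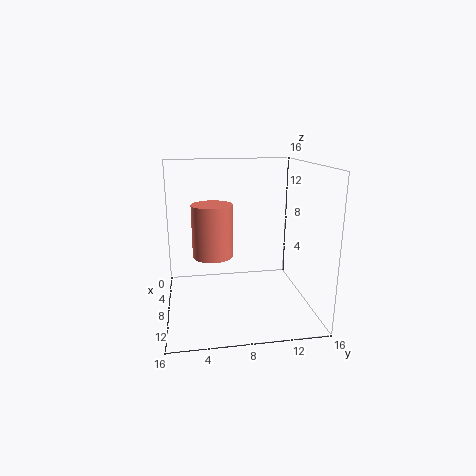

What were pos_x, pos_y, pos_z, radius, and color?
pos_x = 4
pos_y = 5.5
pos_z = 4.5
radius = 2.5
color = 'salmon'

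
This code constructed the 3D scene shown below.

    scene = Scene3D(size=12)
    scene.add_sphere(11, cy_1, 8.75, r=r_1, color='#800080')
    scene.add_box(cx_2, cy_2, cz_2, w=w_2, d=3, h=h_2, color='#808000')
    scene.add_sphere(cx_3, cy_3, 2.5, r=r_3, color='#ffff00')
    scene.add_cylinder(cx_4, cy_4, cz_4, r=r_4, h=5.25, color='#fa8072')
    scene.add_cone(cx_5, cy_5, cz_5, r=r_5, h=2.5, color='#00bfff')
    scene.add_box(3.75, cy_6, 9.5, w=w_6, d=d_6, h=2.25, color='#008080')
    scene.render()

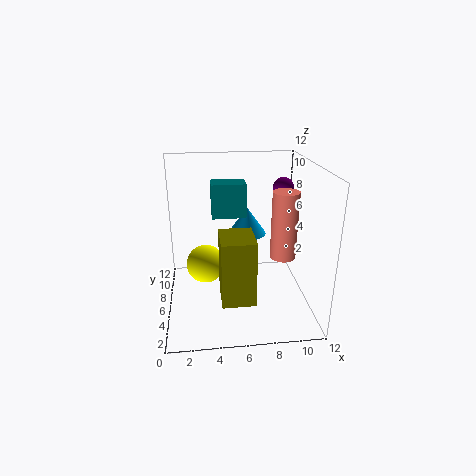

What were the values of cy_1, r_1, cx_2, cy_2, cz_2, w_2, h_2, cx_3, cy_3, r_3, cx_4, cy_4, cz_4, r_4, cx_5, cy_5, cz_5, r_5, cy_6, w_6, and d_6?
cy_1 = 11, r_1 = 1, cx_2 = 4.25, cy_2 = 1, cz_2 = 2.75, w_2 = 2.5, h_2 = 5, cx_3 = 3.25, cy_3 = 8.25, r_3 = 1.75, cx_4 = 9.25, cy_4 = 3.75, cz_4 = 5.25, r_4 = 1, cx_5 = 7.25, cy_5 = 9.25, cz_5 = 5, r_5 = 1.75, cy_6 = 1.5, w_6 = 2.25, d_6 = 1.5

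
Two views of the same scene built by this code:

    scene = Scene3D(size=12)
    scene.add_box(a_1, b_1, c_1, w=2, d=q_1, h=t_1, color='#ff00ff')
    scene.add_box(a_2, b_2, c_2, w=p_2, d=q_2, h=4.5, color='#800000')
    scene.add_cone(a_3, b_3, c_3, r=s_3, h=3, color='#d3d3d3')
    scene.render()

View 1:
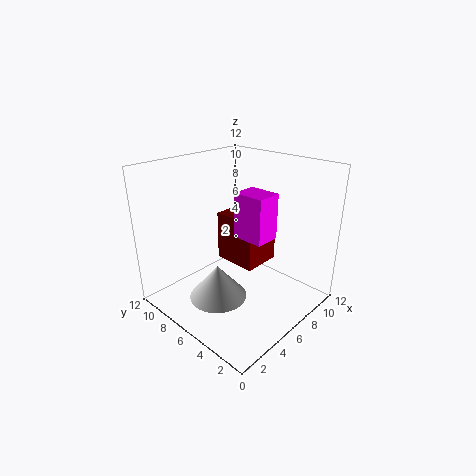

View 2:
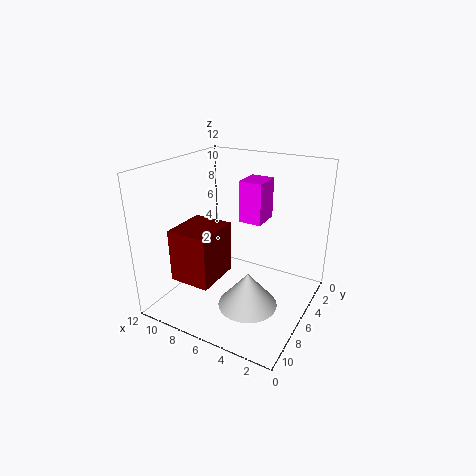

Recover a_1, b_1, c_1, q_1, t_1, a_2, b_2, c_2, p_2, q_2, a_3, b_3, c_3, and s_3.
a_1 = 4.5, b_1 = 2.5, c_1 = 7, q_1 = 2.5, t_1 = 3.5, a_2 = 7, b_2 = 5.5, c_2 = 2.5, p_2 = 3.5, q_2 = 4, a_3 = 4.5, b_3 = 7, c_3 = 0.5, s_3 = 2.5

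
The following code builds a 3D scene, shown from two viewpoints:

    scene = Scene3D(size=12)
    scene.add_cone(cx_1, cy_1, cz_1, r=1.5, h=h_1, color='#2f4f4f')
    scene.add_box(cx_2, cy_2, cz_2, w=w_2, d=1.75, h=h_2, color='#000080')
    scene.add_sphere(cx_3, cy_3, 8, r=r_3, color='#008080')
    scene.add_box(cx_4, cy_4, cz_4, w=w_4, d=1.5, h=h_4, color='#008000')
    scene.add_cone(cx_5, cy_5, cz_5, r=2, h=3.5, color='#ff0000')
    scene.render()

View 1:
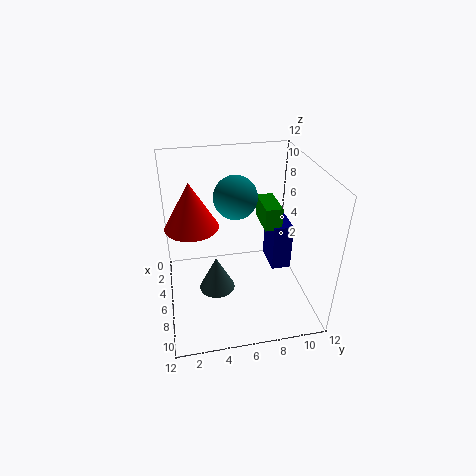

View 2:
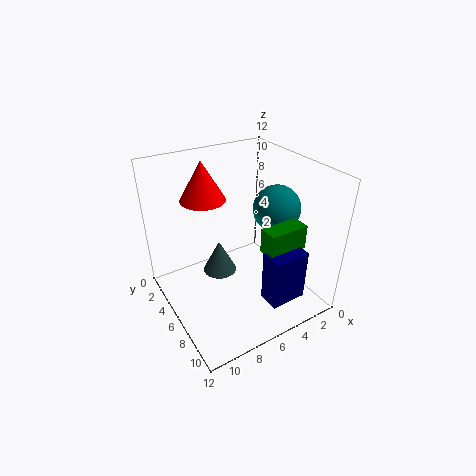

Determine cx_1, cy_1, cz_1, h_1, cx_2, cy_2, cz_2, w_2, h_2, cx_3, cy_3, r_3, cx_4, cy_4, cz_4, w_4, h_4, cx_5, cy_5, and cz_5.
cx_1 = 6.75; cy_1 = 4; cz_1 = 1.75; h_1 = 3; cx_2 = 2.75; cy_2 = 9.25; cz_2 = 2; w_2 = 3; h_2 = 4.25; cx_3 = 2.5; cy_3 = 6.5; r_3 = 2; cx_4 = 2.25; cy_4 = 8.5; cz_4 = 6; w_4 = 3.25; h_4 = 2; cx_5 = 7.25; cy_5 = 2.25; cz_5 = 8.25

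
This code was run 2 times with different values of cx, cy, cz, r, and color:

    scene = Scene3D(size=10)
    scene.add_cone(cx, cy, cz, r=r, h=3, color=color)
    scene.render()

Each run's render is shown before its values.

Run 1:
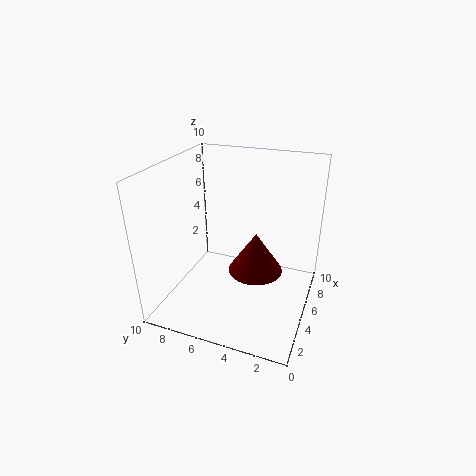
cx = 6
cy = 4
cz = 2
r = 2
color = 'maroon'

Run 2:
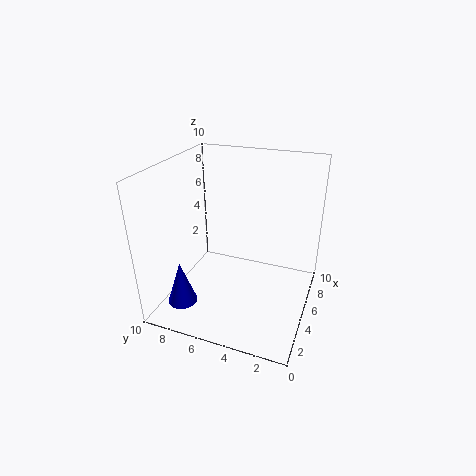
cx = 2
cy = 8
cz = 1
r = 1
color = 'blue'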